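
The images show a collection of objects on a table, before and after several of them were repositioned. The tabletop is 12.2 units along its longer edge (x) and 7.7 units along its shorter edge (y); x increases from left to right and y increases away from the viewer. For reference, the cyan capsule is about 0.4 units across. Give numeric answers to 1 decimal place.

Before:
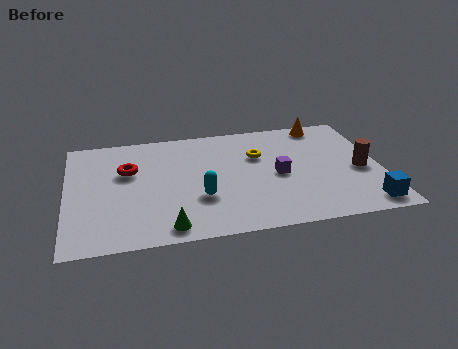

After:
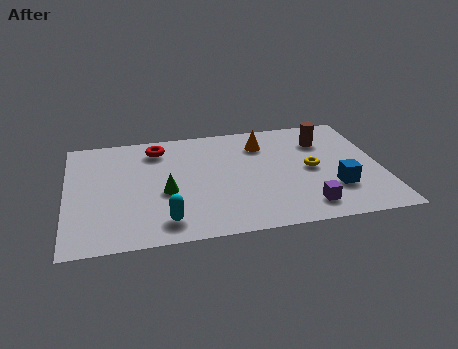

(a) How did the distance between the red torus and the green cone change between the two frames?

-1.1

Before: roughly 4.2 units apart; after: 3.1. That's 1.1 units closer together.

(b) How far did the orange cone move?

2.7

The orange cone moved from about (10.2, 6.9) to (7.7, 5.9), a distance of √(2.5² + 1.0²) ≈ 2.7.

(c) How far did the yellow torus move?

2.4

The yellow torus moved from about (7.5, 5.1) to (9.5, 3.8), a distance of √(2.0² + 1.3²) ≈ 2.4.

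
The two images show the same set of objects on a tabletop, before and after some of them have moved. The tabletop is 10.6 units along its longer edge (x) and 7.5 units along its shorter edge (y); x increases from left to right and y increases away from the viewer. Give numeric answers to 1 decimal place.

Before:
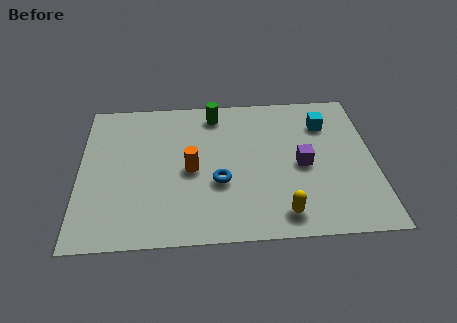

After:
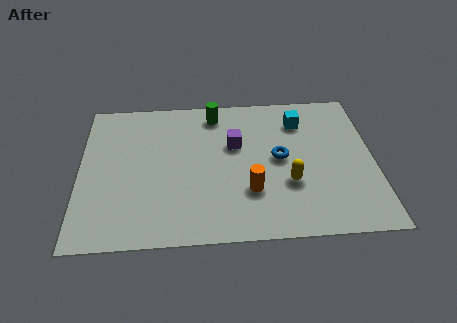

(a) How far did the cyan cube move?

0.9

From (8.9, 5.6) to (8.0, 5.8), the cyan cube covered √(0.9² + 0.2²) ≈ 0.9 units.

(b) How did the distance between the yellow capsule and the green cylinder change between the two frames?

-1.2

The distance was about 5.8 in the first image and 4.6 in the second, so they moved 1.2 units closer together.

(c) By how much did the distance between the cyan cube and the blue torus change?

-2.7

The distance was about 4.8 in the first image and 2.1 in the second, so they moved 2.7 units closer together.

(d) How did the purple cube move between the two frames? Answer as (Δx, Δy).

(-2.4, 1.2)

From the two frames, the purple cube sits at roughly (8.0, 3.5) before and (5.6, 4.7) after.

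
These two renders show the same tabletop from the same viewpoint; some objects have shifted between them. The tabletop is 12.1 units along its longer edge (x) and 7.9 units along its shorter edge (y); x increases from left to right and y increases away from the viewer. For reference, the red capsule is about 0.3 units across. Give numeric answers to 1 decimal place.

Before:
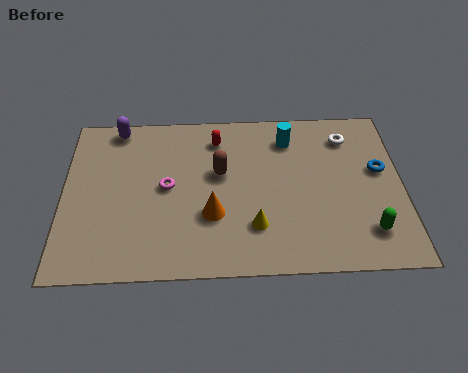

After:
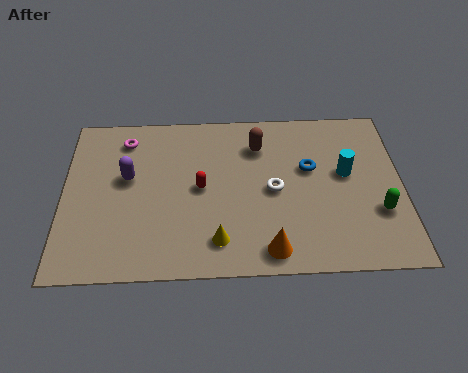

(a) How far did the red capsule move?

2.5

The red capsule was near (5.5, 6.4) before and (4.9, 4.0) after, so it travelled √(0.6² + 2.4²) ≈ 2.5 units.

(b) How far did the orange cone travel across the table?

2.6

The orange cone moved from about (5.3, 2.7) to (7.3, 1.0), a distance of √(2.0² + 1.7²) ≈ 2.6.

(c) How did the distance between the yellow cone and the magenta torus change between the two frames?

+2.3

Before: roughly 3.7 units apart; after: 6.0. That's 2.3 units further apart.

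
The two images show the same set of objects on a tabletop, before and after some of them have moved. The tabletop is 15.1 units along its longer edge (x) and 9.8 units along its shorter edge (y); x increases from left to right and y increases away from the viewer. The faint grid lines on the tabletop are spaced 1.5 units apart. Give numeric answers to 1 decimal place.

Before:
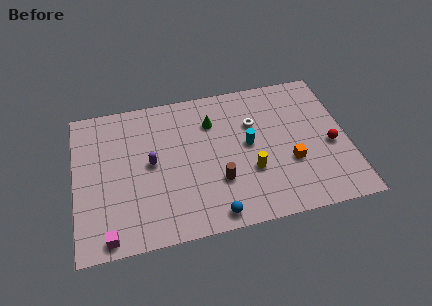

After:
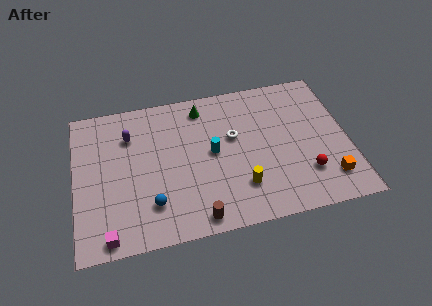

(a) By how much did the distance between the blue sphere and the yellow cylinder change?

+1.6

The distance was about 3.3 in the first image and 4.9 in the second, so they moved 1.6 units further apart.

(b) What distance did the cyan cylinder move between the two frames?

2.0

The cyan cylinder was near (9.6, 5.2) before and (7.6, 5.1) after, so it travelled √(2.0² + 0.1²) ≈ 2.0 units.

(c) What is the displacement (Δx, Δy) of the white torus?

(-1.2, -0.7)

From the two frames, the white torus sits at roughly (10.0, 6.6) before and (8.8, 5.9) after.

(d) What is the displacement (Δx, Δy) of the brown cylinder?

(-1.3, -2.1)

The brown cylinder started near (7.8, 3.1) and ended near (6.5, 1.0).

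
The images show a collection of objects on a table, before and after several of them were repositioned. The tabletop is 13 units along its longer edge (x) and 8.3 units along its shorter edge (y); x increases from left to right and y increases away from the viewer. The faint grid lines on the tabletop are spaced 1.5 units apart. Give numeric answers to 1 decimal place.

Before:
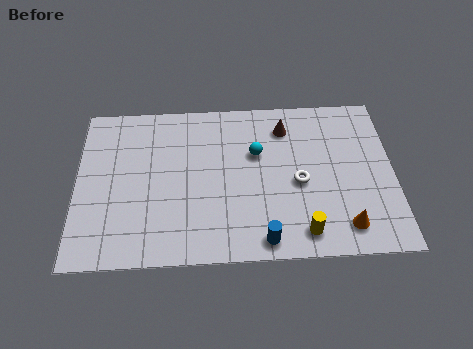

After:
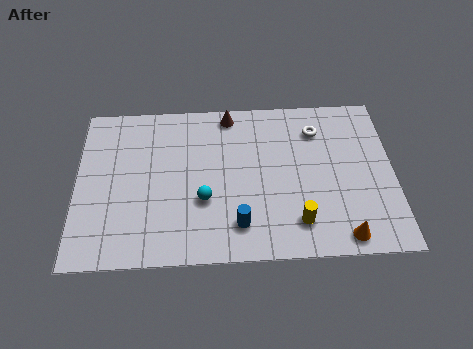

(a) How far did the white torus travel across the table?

2.8

The white torus moved from about (9.1, 3.7) to (9.9, 6.4), a distance of √(0.8² + 2.7²) ≈ 2.8.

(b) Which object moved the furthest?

the cyan sphere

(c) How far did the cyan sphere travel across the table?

3.2

From (7.4, 5.3) to (5.2, 3.0), the cyan sphere covered √(2.2² + 2.3²) ≈ 3.2 units.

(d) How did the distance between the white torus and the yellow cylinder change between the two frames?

+2.3

The distance was about 2.5 in the first image and 4.8 in the second, so they moved 2.3 units further apart.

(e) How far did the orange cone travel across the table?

0.5

The orange cone was near (10.9, 1.4) before and (10.8, 0.9) after, so it travelled √(0.1² + 0.5²) ≈ 0.5 units.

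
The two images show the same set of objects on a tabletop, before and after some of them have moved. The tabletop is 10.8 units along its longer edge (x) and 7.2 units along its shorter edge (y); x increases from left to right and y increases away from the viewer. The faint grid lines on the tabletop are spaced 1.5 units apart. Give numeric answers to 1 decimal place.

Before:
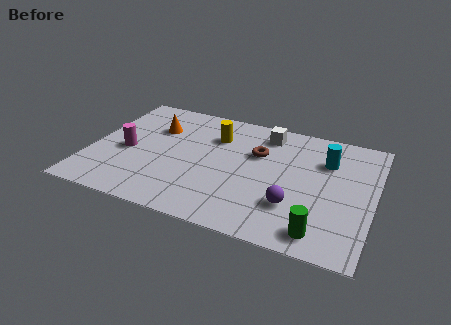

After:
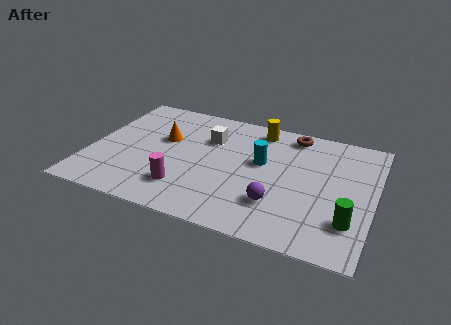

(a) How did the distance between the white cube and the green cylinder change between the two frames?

+0.8

Before: roughly 5.6 units apart; after: 6.4. That's 0.8 units further apart.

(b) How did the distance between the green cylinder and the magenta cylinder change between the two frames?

-1.7

They were about 7.9 units apart before and 6.2 after — 1.7 units closer together.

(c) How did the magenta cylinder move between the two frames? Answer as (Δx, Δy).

(2.4, -1.5)

The magenta cylinder started near (1.4, 3.2) and ended near (3.8, 1.7).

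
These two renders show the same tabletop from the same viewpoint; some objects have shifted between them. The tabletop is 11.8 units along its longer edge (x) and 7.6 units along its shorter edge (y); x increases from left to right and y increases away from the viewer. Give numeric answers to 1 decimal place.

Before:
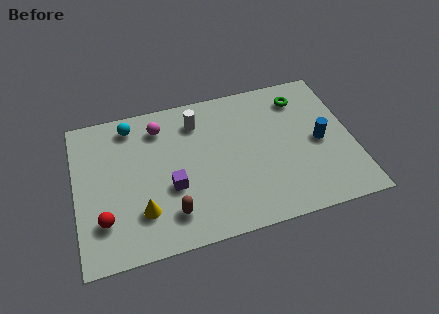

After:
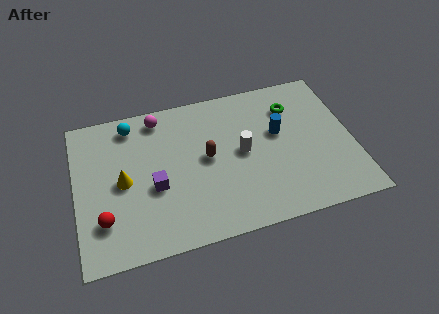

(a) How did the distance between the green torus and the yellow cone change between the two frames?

-0.5

They were about 8.2 units apart before and 7.7 after — 0.5 units closer together.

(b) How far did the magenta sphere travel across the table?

0.5

From (3.7, 6.1) to (3.7, 6.6), the magenta sphere covered √(0.0² + 0.5²) ≈ 0.5 units.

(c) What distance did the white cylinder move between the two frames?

2.8

The white cylinder moved from about (5.3, 6.0) to (7.1, 3.9), a distance of √(1.8² + 2.1²) ≈ 2.8.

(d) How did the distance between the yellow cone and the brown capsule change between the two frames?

+2.3

Before: roughly 1.3 units apart; after: 3.6. That's 2.3 units further apart.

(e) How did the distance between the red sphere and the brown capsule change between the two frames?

+2.1

Before: roughly 2.8 units apart; after: 4.9. That's 2.1 units further apart.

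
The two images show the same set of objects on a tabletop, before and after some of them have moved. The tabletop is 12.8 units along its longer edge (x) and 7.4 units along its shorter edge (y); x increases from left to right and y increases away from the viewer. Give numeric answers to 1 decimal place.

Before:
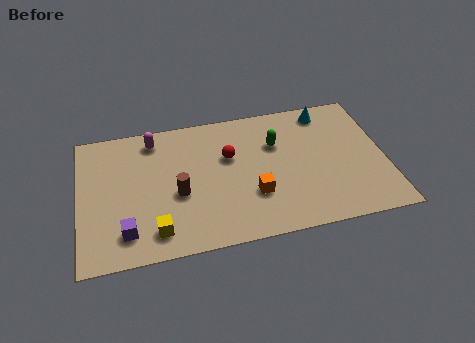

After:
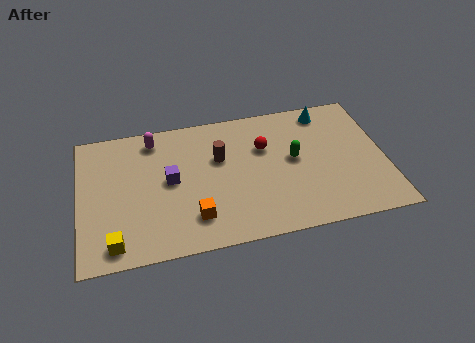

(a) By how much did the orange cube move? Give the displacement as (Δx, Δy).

(-2.5, -0.7)

From the two frames, the orange cube sits at roughly (7.2, 2.4) before and (4.7, 1.7) after.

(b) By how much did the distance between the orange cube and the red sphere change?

+2.0

Before: roughly 2.5 units apart; after: 4.5. That's 2.0 units further apart.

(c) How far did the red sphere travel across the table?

1.5

From (6.3, 4.7) to (7.8, 4.9), the red sphere covered √(1.5² + 0.2²) ≈ 1.5 units.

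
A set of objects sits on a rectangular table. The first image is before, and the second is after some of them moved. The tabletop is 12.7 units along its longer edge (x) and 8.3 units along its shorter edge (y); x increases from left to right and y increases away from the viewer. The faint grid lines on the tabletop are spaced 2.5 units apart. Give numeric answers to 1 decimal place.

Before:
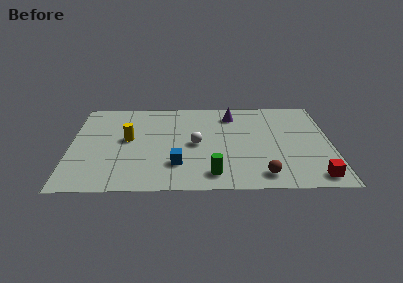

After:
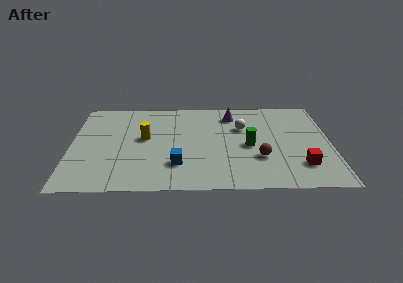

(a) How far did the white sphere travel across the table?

2.7

The white sphere was near (6.1, 4.0) before and (8.4, 5.5) after, so it travelled √(2.3² + 1.5²) ≈ 2.7 units.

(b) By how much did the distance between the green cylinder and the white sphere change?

-1.1

They were about 2.8 units apart before and 1.7 after — 1.1 units closer together.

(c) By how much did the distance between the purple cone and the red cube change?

-1.2

The distance was about 6.9 in the first image and 5.7 in the second, so they moved 1.2 units closer together.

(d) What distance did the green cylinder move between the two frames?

3.1

The green cylinder was near (6.9, 1.3) before and (8.7, 3.8) after, so it travelled √(1.8² + 2.5²) ≈ 3.1 units.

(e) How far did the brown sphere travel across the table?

1.5

The brown sphere moved from about (9.3, 1.2) to (9.2, 2.7), a distance of √(0.1² + 1.5²) ≈ 1.5.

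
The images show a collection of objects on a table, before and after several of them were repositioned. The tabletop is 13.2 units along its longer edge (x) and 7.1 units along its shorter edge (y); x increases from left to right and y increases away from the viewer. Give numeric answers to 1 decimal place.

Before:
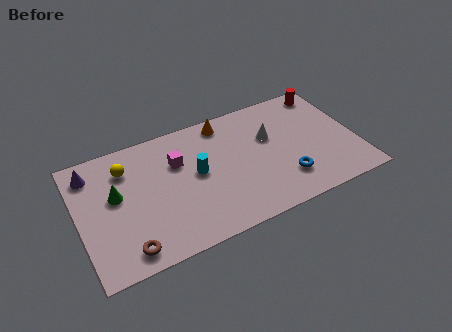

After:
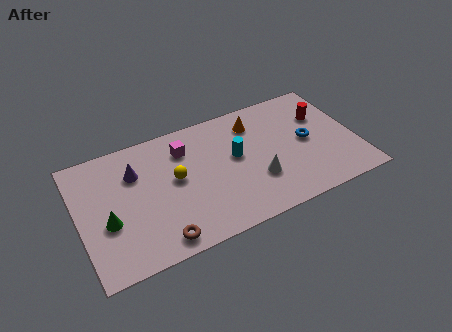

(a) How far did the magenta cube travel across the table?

0.7

From (4.8, 4.8) to (5.2, 5.4), the magenta cube covered √(0.4² + 0.6²) ≈ 0.7 units.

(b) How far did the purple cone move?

2.2

The purple cone moved from about (0.8, 5.8) to (2.8, 5.0), a distance of √(2.0² + 0.8²) ≈ 2.2.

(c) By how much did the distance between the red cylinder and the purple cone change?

-2.4

They were about 11.4 units apart before and 9.0 after — 2.4 units closer together.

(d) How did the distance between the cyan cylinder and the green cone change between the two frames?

+2.5

They were about 3.8 units apart before and 6.3 after — 2.5 units further apart.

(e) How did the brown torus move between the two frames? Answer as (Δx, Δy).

(1.5, -0.1)

The brown torus was at about (2.0, 1.0) and moved to about (3.5, 0.9).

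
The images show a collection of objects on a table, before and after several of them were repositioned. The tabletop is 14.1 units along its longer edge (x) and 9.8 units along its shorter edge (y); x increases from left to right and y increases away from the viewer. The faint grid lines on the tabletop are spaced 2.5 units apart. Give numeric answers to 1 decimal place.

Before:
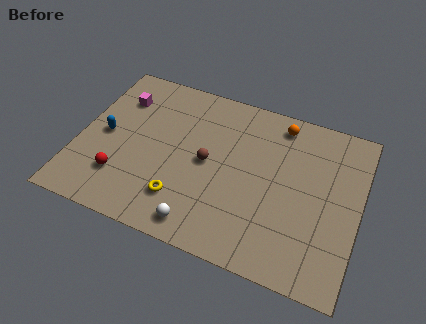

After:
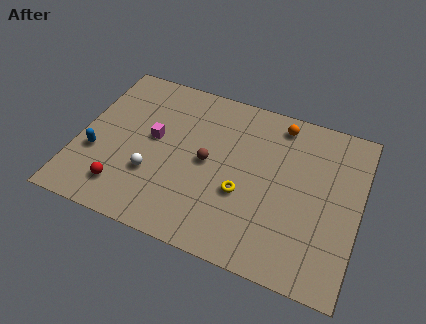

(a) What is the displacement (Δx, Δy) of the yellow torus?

(2.9, 1.4)

From the two frames, the yellow torus sits at roughly (5.5, 2.3) before and (8.4, 3.7) after.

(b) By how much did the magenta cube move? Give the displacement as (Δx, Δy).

(2.0, -1.9)

The magenta cube was at about (1.7, 7.3) and moved to about (3.7, 5.4).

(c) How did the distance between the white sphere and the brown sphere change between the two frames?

-0.6

Before: roughly 3.7 units apart; after: 3.1. That's 0.6 units closer together.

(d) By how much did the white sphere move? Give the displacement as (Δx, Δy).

(-2.7, 2.0)

The white sphere was at about (6.6, 1.2) and moved to about (3.9, 3.2).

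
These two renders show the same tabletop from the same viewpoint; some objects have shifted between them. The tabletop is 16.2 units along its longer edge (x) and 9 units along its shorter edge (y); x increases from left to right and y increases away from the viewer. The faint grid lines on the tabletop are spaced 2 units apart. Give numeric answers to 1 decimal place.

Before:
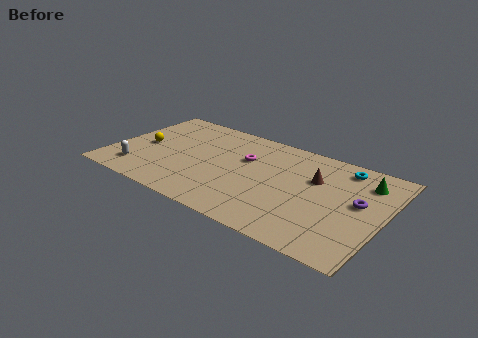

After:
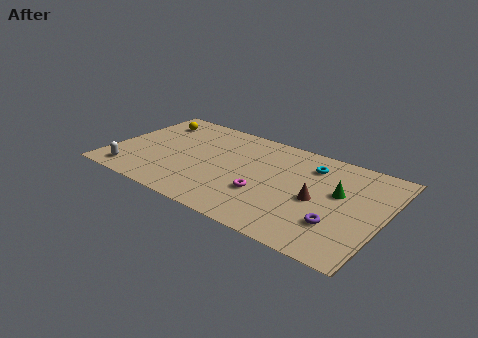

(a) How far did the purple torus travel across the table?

2.6

From (14.7, 5.0) to (13.8, 2.6), the purple torus covered √(0.9² + 2.4²) ≈ 2.6 units.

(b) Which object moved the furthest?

the magenta torus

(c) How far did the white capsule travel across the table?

0.6

From (1.9, 1.8) to (1.6, 1.3), the white capsule covered √(0.3² + 0.5²) ≈ 0.6 units.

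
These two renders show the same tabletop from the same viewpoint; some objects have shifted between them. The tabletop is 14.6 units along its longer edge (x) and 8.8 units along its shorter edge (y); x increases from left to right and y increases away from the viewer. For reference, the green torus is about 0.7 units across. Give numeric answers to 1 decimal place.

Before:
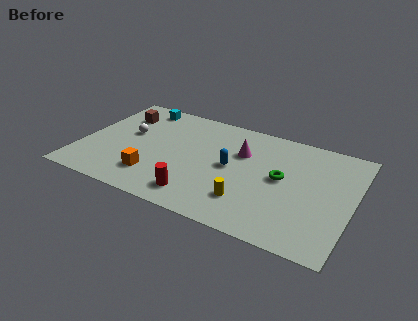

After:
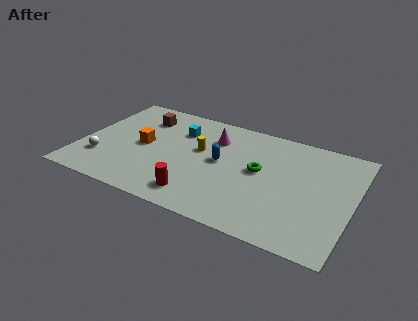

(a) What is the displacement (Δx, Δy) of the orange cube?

(-0.9, 2.3)

The orange cube was at about (4.2, 2.1) and moved to about (3.3, 4.4).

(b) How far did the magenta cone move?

1.7

From (8.5, 5.9) to (6.9, 6.5), the magenta cone covered √(1.6² + 0.6²) ≈ 1.7 units.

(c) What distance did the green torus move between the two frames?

1.2

The green torus moved from about (10.8, 4.7) to (9.6, 4.8), a distance of √(1.2² + 0.1²) ≈ 1.2.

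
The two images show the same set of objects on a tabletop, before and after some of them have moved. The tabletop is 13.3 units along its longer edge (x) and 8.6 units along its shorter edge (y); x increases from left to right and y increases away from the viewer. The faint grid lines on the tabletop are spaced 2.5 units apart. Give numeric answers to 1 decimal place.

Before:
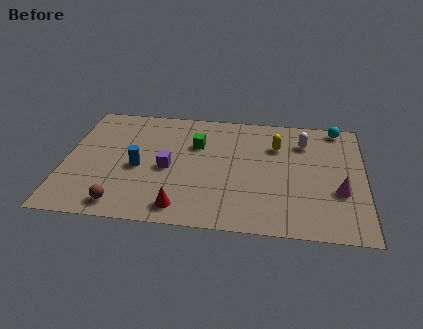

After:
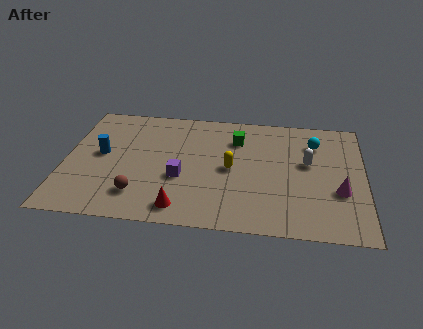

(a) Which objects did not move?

the red cone and the magenta cone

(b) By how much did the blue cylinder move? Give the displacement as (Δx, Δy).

(-1.7, 0.8)

The blue cylinder was at about (3.3, 3.8) and moved to about (1.6, 4.6).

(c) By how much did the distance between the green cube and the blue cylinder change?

+3.1

Before: roughly 3.2 units apart; after: 6.3. That's 3.1 units further apart.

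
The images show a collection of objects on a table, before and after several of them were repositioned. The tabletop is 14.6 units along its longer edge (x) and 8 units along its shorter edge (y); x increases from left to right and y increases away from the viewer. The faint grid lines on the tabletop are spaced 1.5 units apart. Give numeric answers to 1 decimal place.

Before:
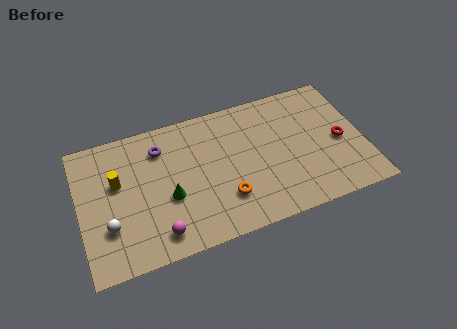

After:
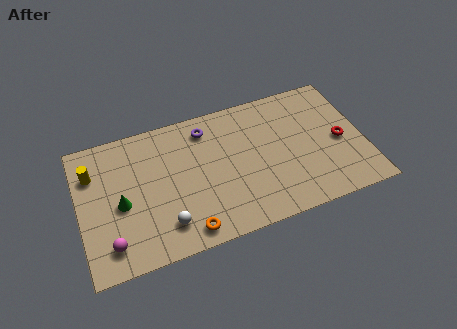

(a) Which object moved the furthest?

the white sphere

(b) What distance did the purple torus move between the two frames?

2.4

The purple torus moved from about (4.3, 6.2) to (6.7, 6.6), a distance of √(2.4² + 0.4²) ≈ 2.4.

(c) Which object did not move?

the red torus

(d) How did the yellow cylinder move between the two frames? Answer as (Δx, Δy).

(-1.2, 0.9)

The yellow cylinder started near (2.0, 4.9) and ended near (0.8, 5.8).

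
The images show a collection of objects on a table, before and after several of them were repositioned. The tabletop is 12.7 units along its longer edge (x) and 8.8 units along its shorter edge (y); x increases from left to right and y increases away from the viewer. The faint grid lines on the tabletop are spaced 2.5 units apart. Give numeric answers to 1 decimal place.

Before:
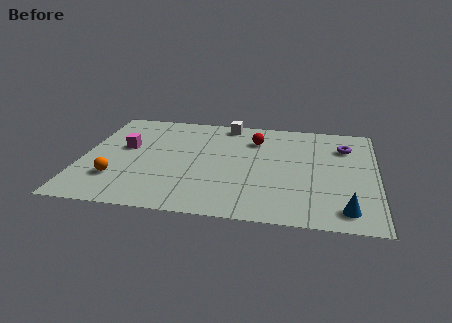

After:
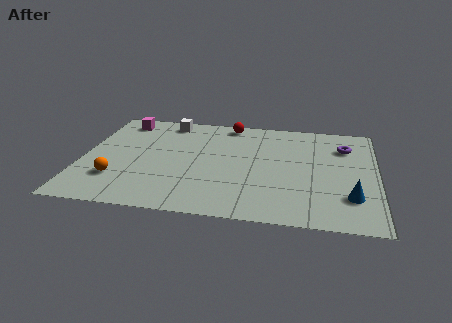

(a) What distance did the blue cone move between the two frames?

1.0

From (11.4, 1.3) to (11.6, 2.3), the blue cone covered √(0.2² + 1.0²) ≈ 1.0 units.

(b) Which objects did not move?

the orange sphere and the purple torus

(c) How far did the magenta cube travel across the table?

2.4

The magenta cube moved from about (1.8, 5.1) to (1.5, 7.5), a distance of √(0.3² + 2.4²) ≈ 2.4.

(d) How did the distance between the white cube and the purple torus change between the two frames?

+2.5

They were about 5.4 units apart before and 7.9 after — 2.5 units further apart.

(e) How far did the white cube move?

2.6

From (6.1, 7.9) to (3.5, 7.7), the white cube covered √(2.6² + 0.2²) ≈ 2.6 units.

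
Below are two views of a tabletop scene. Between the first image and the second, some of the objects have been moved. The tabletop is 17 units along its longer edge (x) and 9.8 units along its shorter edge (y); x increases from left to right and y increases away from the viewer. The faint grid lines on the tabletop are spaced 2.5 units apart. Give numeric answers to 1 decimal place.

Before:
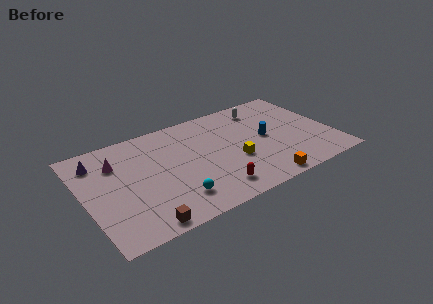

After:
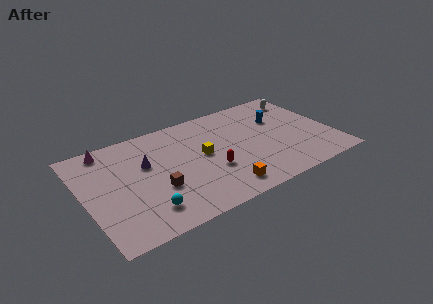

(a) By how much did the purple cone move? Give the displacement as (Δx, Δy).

(3.1, -1.7)

The purple cone was at about (1.2, 7.8) and moved to about (4.3, 6.1).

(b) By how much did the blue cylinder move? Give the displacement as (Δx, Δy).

(1.2, 1.5)

The blue cylinder was at about (12.5, 5.0) and moved to about (13.7, 6.5).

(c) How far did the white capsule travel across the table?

2.8

From (12.8, 8.1) to (15.6, 8.0), the white capsule covered √(2.8² + 0.1²) ≈ 2.8 units.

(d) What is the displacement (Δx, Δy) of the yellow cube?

(-2.0, 1.5)

From the two frames, the yellow cube sits at roughly (10.1, 3.7) before and (8.1, 5.2) after.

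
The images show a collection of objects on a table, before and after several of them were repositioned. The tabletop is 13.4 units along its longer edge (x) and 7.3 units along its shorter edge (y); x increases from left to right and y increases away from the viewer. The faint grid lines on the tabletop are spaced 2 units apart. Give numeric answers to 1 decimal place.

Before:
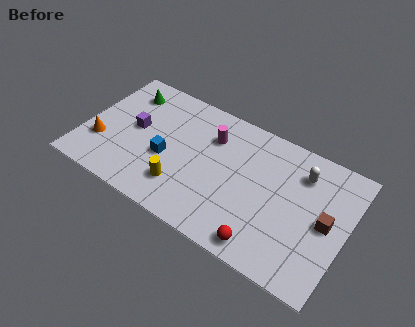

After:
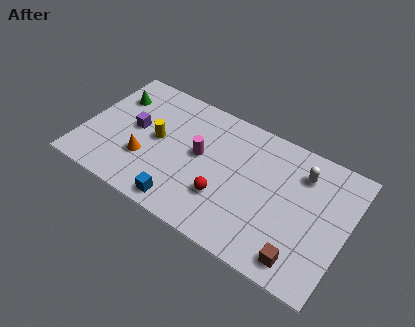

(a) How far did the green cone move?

0.7

The green cone was near (1.7, 5.8) before and (1.2, 5.3) after, so it travelled √(0.5² + 0.5²) ≈ 0.7 units.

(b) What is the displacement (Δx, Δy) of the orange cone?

(2.3, 0.1)

From the two frames, the orange cone sits at roughly (1.0, 2.3) before and (3.3, 2.4) after.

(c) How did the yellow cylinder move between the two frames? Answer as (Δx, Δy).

(-1.6, 2.0)

The yellow cylinder started near (5.3, 1.8) and ended near (3.7, 3.8).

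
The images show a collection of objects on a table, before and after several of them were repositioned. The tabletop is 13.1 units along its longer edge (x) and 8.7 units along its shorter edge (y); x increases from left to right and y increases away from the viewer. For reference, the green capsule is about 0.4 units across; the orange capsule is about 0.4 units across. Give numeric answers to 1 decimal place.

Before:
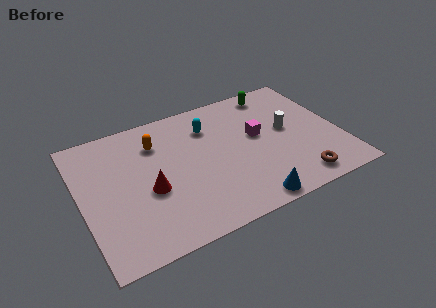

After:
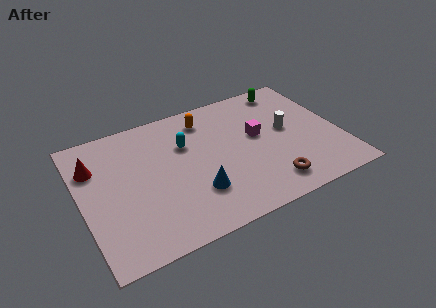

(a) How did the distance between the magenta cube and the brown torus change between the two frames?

-0.6

They were about 4.0 units apart before and 3.4 after — 0.6 units closer together.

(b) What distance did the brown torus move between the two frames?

1.4

The brown torus was near (10.5, 1.2) before and (9.1, 1.5) after, so it travelled √(1.4² + 0.3²) ≈ 1.4 units.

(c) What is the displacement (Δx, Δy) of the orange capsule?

(2.6, 0.6)

From the two frames, the orange capsule sits at roughly (4.0, 6.5) before and (6.6, 7.1) after.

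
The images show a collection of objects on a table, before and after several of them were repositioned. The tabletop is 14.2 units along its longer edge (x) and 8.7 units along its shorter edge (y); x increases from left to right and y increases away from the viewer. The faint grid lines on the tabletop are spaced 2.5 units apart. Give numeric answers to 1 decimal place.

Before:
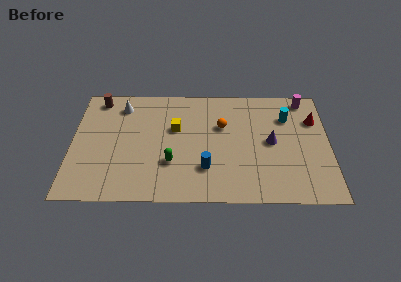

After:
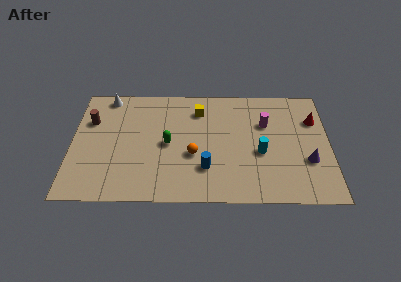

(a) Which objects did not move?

the blue cylinder and the red cone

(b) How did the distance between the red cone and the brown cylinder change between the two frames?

+0.3

Before: roughly 12.1 units apart; after: 12.4. That's 0.3 units further apart.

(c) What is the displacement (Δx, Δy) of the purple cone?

(2.0, -1.4)

From the two frames, the purple cone sits at roughly (11.0, 4.4) before and (13.0, 3.0) after.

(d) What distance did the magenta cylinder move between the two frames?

2.9

The magenta cylinder was near (12.9, 7.7) before and (10.7, 5.8) after, so it travelled √(2.2² + 1.9²) ≈ 2.9 units.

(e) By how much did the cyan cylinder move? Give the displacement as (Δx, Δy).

(-1.5, -2.7)

The cyan cylinder started near (11.9, 6.3) and ended near (10.4, 3.6).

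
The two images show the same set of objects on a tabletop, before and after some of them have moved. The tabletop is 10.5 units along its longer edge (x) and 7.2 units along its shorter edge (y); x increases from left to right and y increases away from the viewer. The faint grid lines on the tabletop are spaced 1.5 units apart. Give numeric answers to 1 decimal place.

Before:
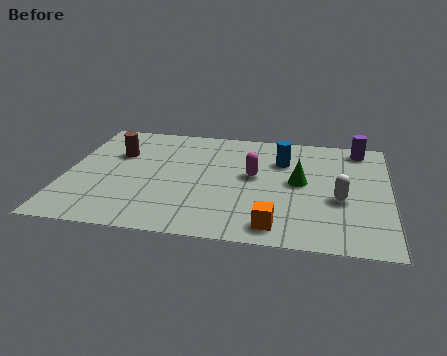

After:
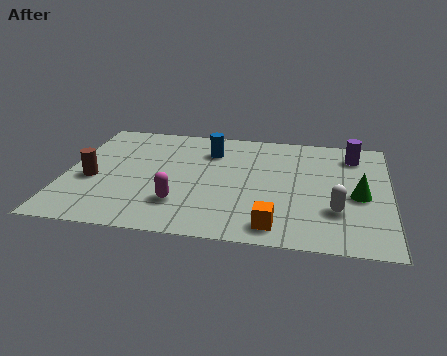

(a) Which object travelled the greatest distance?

the magenta capsule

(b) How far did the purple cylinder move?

0.5

The purple cylinder moved from about (9.5, 6.3) to (9.3, 5.8), a distance of √(0.2² + 0.5²) ≈ 0.5.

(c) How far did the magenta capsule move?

3.1

From (6.1, 4.0) to (3.8, 1.9), the magenta capsule covered √(2.3² + 2.1²) ≈ 3.1 units.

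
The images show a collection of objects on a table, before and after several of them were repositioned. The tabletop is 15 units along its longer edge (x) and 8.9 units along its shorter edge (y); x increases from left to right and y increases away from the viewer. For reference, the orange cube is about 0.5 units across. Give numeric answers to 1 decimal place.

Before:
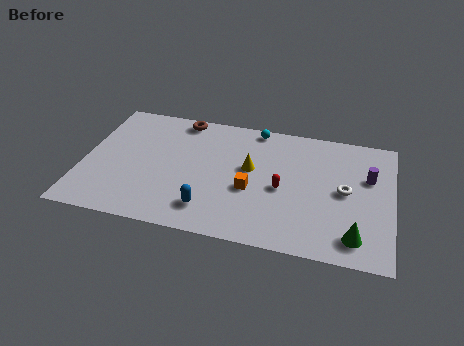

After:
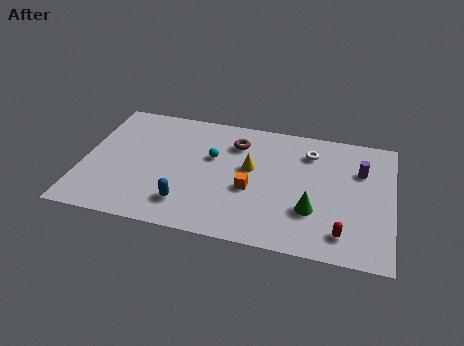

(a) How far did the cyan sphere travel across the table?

3.3

The cyan sphere moved from about (8.2, 8.1) to (6.2, 5.5), a distance of √(2.0² + 2.6²) ≈ 3.3.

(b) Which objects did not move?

the orange cube and the yellow cone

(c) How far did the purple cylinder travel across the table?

0.6

The purple cylinder was near (13.8, 5.7) before and (13.4, 6.1) after, so it travelled √(0.4² + 0.4²) ≈ 0.6 units.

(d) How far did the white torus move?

3.0

The white torus was near (12.7, 4.5) before and (10.9, 6.9) after, so it travelled √(1.8² + 2.4²) ≈ 3.0 units.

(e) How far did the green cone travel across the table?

2.5

The green cone was near (13.3, 1.5) before and (11.2, 2.8) after, so it travelled √(2.1² + 1.3²) ≈ 2.5 units.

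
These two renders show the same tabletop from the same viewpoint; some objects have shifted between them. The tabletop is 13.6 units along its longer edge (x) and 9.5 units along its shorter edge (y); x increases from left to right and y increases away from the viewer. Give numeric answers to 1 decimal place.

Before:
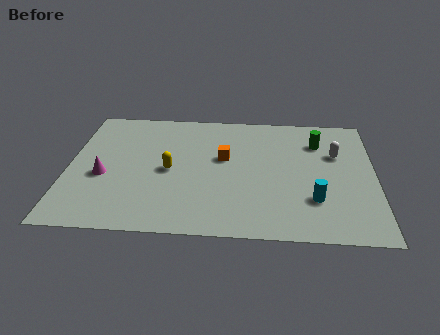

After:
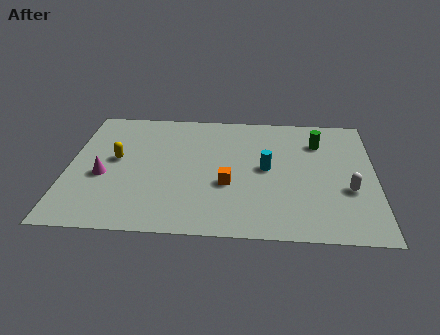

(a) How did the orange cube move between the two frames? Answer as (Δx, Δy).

(0.2, -2.0)

From the two frames, the orange cube sits at roughly (6.9, 5.6) before and (7.1, 3.6) after.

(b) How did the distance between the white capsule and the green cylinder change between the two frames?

+2.6

They were about 1.2 units apart before and 3.8 after — 2.6 units further apart.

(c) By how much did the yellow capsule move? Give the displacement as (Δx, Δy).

(-2.4, 0.7)

The yellow capsule started near (4.5, 4.5) and ended near (2.1, 5.2).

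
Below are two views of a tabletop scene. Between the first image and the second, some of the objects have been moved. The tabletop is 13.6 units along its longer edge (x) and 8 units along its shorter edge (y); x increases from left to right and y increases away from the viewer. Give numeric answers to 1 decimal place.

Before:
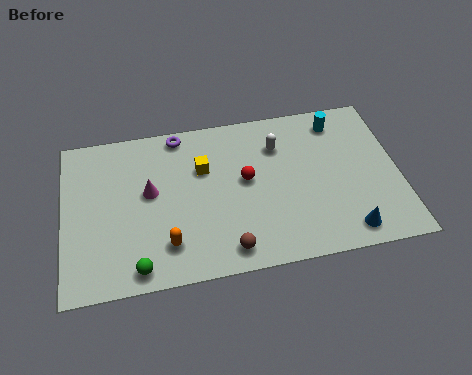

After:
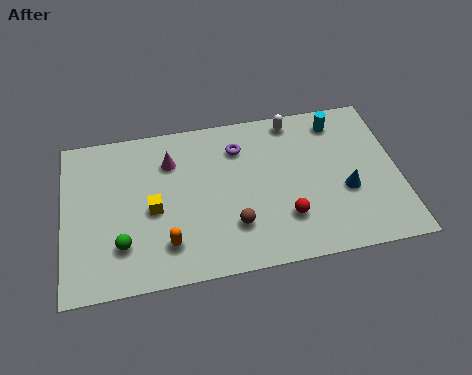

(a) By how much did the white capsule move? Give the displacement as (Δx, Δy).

(0.7, 1.2)

From the two frames, the white capsule sits at roughly (8.8, 5.9) before and (9.5, 7.1) after.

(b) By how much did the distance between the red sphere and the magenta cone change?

+1.9

Before: roughly 3.9 units apart; after: 5.8. That's 1.9 units further apart.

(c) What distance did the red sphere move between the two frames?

2.7

The red sphere moved from about (7.4, 4.4) to (8.9, 2.2), a distance of √(1.5² + 2.2²) ≈ 2.7.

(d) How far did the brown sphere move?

1.1

From (6.5, 1.1) to (6.8, 2.2), the brown sphere covered √(0.3² + 1.1²) ≈ 1.1 units.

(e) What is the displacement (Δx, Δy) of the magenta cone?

(0.9, 1.4)

The magenta cone started near (3.5, 4.5) and ended near (4.4, 5.9).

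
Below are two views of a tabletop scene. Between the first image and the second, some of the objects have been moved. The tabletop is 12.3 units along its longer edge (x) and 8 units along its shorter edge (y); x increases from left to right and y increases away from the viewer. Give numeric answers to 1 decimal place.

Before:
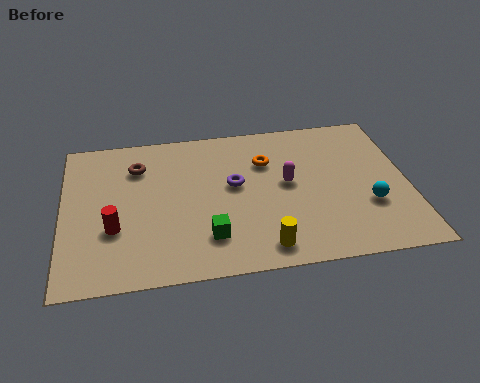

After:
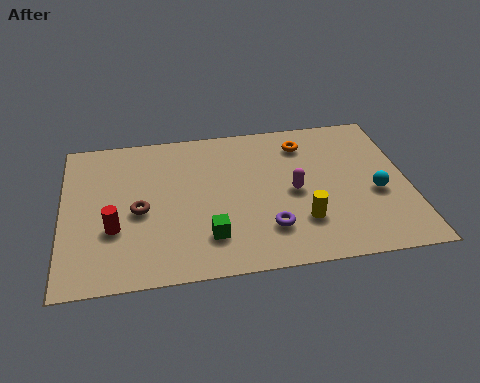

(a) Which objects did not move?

the red cylinder and the green cube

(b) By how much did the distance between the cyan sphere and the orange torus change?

-0.6

The distance was about 4.5 in the first image and 3.9 in the second, so they moved 0.6 units closer together.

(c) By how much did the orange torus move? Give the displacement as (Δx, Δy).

(1.4, 0.8)

From the two frames, the orange torus sits at roughly (7.3, 5.6) before and (8.7, 6.4) after.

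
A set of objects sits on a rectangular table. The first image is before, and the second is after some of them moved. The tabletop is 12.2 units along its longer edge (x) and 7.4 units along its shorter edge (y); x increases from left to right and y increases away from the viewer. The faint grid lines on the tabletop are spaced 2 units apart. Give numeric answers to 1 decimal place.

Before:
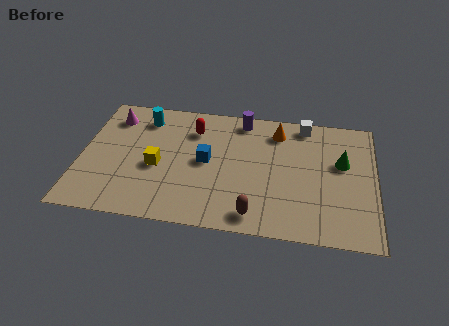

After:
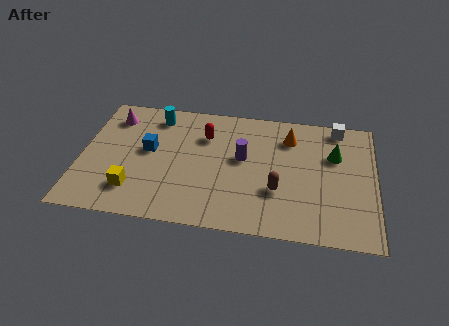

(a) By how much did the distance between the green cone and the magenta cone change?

-0.3

Before: roughly 9.7 units apart; after: 9.4. That's 0.3 units closer together.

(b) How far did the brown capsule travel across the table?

1.7

The brown capsule was near (7.3, 1.0) before and (8.2, 2.5) after, so it travelled √(0.9² + 1.5²) ≈ 1.7 units.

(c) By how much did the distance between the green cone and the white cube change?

-0.9

Before: roughly 2.6 units apart; after: 1.7. That's 0.9 units closer together.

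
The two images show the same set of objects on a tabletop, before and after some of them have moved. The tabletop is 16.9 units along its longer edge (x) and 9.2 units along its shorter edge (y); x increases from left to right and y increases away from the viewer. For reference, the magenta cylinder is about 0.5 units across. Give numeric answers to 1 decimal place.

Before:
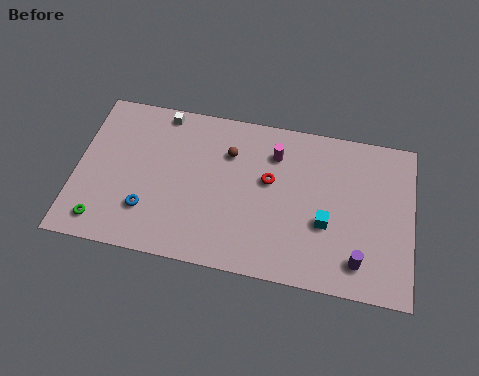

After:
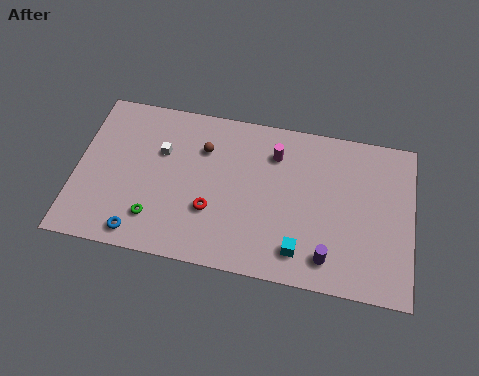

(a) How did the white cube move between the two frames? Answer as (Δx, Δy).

(0.1, -2.3)

The white cube started near (4.1, 8.3) and ended near (4.2, 6.0).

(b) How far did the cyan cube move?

2.2

From (12.6, 3.5) to (11.4, 1.7), the cyan cube covered √(1.2² + 1.8²) ≈ 2.2 units.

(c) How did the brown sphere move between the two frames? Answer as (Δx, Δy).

(-1.3, 0.0)

From the two frames, the brown sphere sits at roughly (7.6, 6.6) before and (6.3, 6.6) after.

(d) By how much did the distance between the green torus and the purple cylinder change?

-4.1

The distance was about 12.8 in the first image and 8.7 in the second, so they moved 4.1 units closer together.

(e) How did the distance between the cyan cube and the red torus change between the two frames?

+1.2

They were about 3.5 units apart before and 4.7 after — 1.2 units further apart.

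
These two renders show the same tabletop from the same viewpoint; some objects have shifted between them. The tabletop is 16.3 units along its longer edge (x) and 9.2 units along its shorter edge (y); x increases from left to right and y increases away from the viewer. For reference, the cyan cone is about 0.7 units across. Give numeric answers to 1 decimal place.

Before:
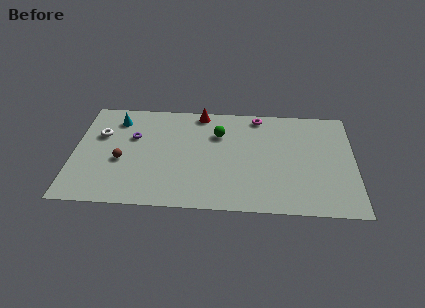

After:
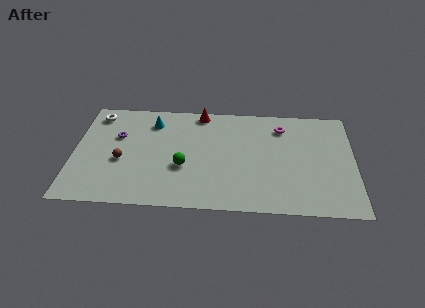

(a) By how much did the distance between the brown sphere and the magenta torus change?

+0.9

They were about 9.0 units apart before and 9.9 after — 0.9 units further apart.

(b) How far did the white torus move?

1.8

From (1.5, 6.0) to (1.2, 7.8), the white torus covered √(0.3² + 1.8²) ≈ 1.8 units.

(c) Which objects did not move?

the brown sphere and the red cone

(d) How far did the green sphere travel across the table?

3.6

The green sphere was near (8.4, 6.5) before and (6.4, 3.5) after, so it travelled √(2.0² + 3.0²) ≈ 3.6 units.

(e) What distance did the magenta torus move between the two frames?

1.7

The magenta torus was near (10.7, 8.2) before and (12.1, 7.3) after, so it travelled √(1.4² + 0.9²) ≈ 1.7 units.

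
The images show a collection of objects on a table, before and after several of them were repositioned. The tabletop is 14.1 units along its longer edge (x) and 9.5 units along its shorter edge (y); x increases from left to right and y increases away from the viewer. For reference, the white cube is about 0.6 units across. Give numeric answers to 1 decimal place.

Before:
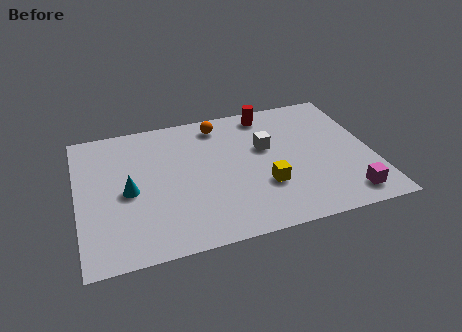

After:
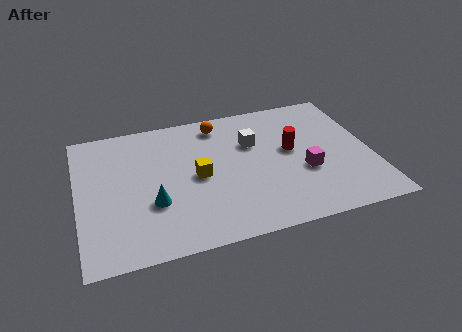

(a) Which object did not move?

the orange sphere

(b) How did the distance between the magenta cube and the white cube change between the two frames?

-2.1

They were about 5.6 units apart before and 3.5 after — 2.1 units closer together.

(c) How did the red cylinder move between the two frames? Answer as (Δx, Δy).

(0.9, -3.0)

From the two frames, the red cylinder sits at roughly (9.4, 8.3) before and (10.3, 5.3) after.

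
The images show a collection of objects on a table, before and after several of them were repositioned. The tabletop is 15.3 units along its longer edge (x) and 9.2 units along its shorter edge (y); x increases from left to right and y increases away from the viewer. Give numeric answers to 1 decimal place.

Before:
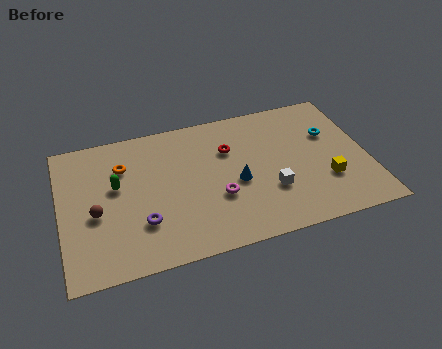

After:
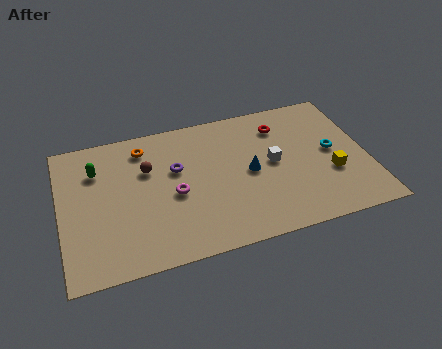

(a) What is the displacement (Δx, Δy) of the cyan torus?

(0.0, -1.2)

From the two frames, the cyan torus sits at roughly (13.6, 6.0) before and (13.6, 4.8) after.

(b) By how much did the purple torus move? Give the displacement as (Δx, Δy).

(1.9, 3.0)

From the two frames, the purple torus sits at roughly (3.9, 2.7) before and (5.8, 5.7) after.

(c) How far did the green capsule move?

1.6

The green capsule moved from about (2.8, 5.4) to (1.9, 6.7), a distance of √(0.9² + 1.3²) ≈ 1.6.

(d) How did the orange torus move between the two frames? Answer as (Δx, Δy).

(1.1, 1.0)

From the two frames, the orange torus sits at roughly (3.2, 6.6) before and (4.3, 7.6) after.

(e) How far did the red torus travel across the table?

2.8

From (8.5, 6.3) to (11.2, 7.2), the red torus covered √(2.7² + 0.9²) ≈ 2.8 units.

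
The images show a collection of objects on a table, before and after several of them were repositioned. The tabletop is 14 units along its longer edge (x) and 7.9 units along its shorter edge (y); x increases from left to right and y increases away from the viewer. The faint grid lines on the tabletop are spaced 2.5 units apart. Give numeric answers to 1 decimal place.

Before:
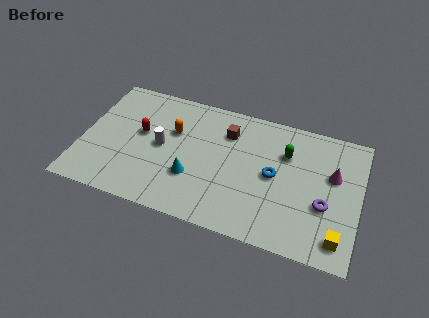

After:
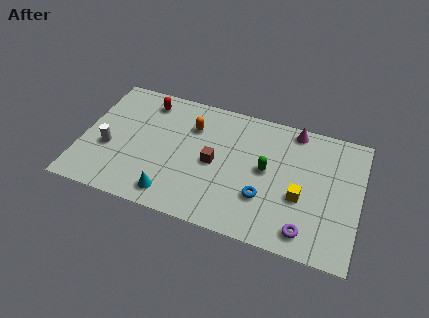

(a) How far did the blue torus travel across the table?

1.6

The blue torus moved from about (9.7, 4.0) to (9.3, 2.5), a distance of √(0.4² + 1.5²) ≈ 1.6.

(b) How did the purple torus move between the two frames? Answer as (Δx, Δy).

(-0.8, -1.8)

From the two frames, the purple torus sits at roughly (12.3, 3.0) before and (11.5, 1.2) after.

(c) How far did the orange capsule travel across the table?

1.1

The orange capsule moved from about (4.5, 5.1) to (5.4, 5.7), a distance of √(0.9² + 0.6²) ≈ 1.1.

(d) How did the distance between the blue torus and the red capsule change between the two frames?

+0.7

They were about 6.8 units apart before and 7.5 after — 0.7 units further apart.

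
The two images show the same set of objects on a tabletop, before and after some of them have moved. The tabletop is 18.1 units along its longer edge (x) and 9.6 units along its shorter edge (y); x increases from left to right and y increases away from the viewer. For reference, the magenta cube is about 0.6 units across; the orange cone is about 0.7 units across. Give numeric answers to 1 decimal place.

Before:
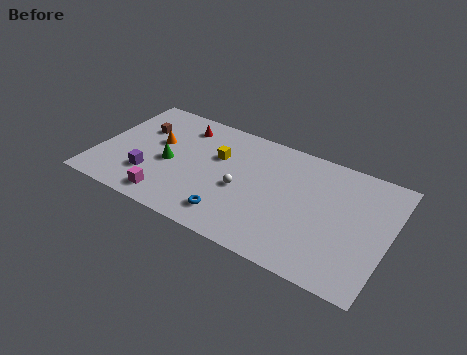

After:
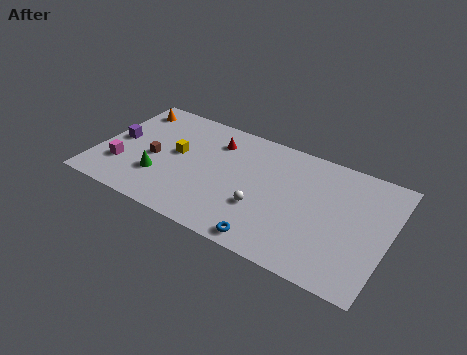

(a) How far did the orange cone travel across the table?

3.2

The orange cone moved from about (3.5, 5.7) to (1.3, 8.0), a distance of √(2.2² + 2.3²) ≈ 3.2.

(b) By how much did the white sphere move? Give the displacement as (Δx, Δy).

(1.4, -0.9)

The white sphere started near (9.1, 4.2) and ended near (10.5, 3.3).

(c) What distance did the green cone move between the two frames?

1.5

The green cone was near (4.5, 4.3) before and (4.1, 2.9) after, so it travelled √(0.4² + 1.4²) ≈ 1.5 units.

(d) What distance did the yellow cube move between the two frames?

2.7

The yellow cube moved from about (7.3, 6.2) to (4.8, 5.3), a distance of √(2.5² + 0.9²) ≈ 2.7.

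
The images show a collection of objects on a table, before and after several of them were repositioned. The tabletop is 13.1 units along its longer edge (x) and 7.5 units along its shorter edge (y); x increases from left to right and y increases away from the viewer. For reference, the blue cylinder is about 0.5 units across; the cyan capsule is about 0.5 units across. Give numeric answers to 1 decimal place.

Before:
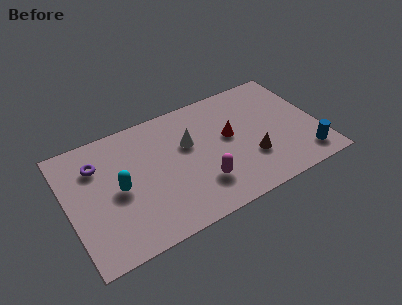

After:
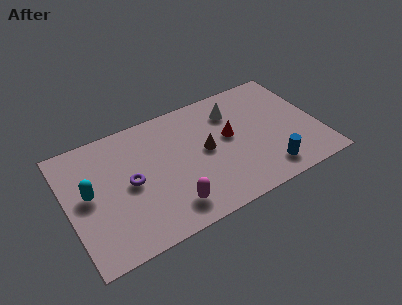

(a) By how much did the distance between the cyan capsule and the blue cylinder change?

-0.4

The distance was about 9.8 in the first image and 9.4 in the second, so they moved 0.4 units closer together.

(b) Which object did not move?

the red cone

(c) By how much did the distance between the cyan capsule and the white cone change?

+4.0

The distance was about 4.0 in the first image and 8.0 in the second, so they moved 4.0 units further apart.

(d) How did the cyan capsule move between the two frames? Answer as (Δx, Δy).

(-1.5, 0.4)

From the two frames, the cyan capsule sits at roughly (2.6, 3.6) before and (1.1, 4.0) after.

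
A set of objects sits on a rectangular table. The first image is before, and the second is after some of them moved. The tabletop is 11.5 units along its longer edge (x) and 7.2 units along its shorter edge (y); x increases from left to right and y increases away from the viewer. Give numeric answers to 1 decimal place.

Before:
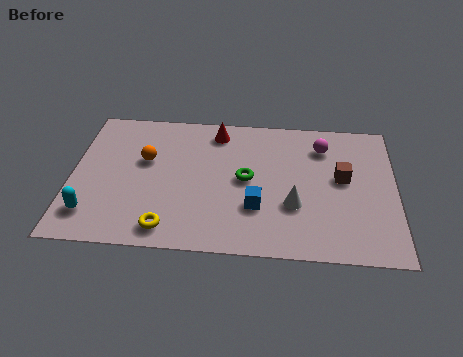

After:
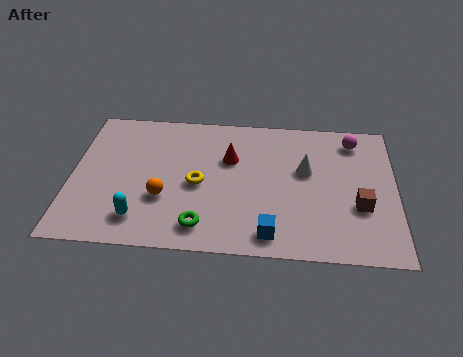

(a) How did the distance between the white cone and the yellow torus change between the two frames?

-0.7

Before: roughly 4.6 units apart; after: 3.9. That's 0.7 units closer together.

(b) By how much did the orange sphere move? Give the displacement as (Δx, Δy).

(0.7, -1.9)

The orange sphere was at about (2.6, 4.4) and moved to about (3.3, 2.5).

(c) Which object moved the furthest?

the green torus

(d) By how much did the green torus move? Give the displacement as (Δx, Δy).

(-1.5, -2.5)

From the two frames, the green torus sits at roughly (6.2, 3.7) before and (4.7, 1.2) after.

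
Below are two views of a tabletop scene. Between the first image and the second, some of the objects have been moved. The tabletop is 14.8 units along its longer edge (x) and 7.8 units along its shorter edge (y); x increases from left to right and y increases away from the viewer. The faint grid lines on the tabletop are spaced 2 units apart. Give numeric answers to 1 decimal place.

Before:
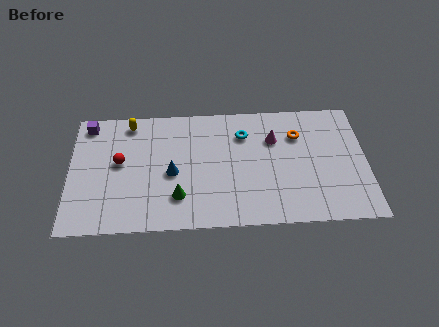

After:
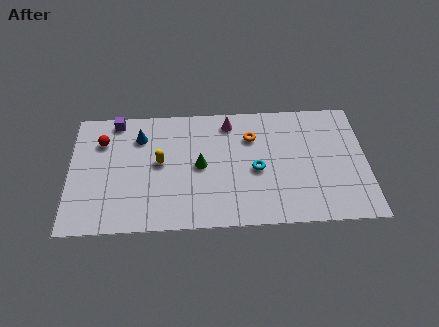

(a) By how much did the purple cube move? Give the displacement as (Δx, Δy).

(1.4, 0.2)

The purple cube was at about (0.9, 6.8) and moved to about (2.3, 7.0).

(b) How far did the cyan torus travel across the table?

2.4

The cyan torus moved from about (8.7, 5.8) to (9.3, 3.5), a distance of √(0.6² + 2.3²) ≈ 2.4.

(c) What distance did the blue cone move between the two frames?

2.9

The blue cone was near (5.1, 3.5) before and (3.5, 5.9) after, so it travelled √(1.6² + 2.4²) ≈ 2.9 units.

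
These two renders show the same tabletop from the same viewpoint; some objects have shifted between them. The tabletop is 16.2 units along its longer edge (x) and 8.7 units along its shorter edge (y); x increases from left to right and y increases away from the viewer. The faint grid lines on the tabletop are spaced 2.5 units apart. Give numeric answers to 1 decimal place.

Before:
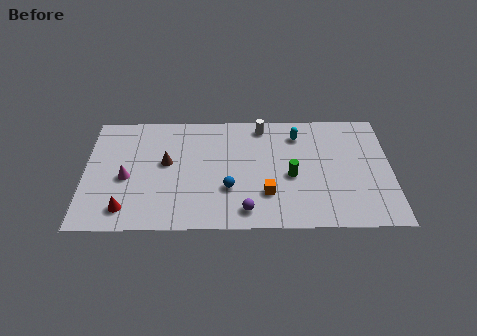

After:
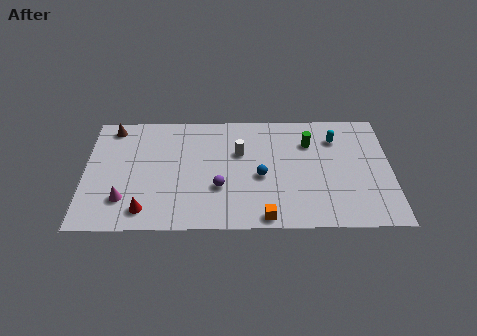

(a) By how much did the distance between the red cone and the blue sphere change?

+1.0

They were about 5.6 units apart before and 6.6 after — 1.0 units further apart.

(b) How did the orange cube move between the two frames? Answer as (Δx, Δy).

(-0.1, -1.7)

From the two frames, the orange cube sits at roughly (9.6, 2.5) before and (9.5, 0.8) after.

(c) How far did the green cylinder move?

2.7

The green cylinder was near (10.9, 3.8) before and (11.9, 6.3) after, so it travelled √(1.0² + 2.5²) ≈ 2.7 units.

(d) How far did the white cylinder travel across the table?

2.3

The white cylinder moved from about (9.4, 7.6) to (8.2, 5.6), a distance of √(1.2² + 2.0²) ≈ 2.3.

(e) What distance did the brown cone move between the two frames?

4.0

The brown cone was near (4.3, 4.9) before and (1.4, 7.6) after, so it travelled √(2.9² + 2.7²) ≈ 4.0 units.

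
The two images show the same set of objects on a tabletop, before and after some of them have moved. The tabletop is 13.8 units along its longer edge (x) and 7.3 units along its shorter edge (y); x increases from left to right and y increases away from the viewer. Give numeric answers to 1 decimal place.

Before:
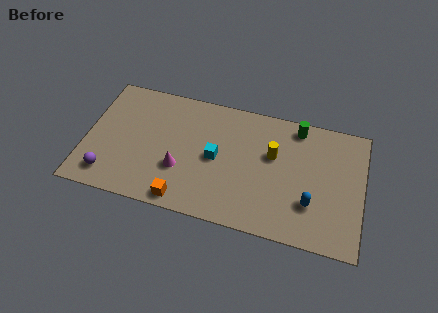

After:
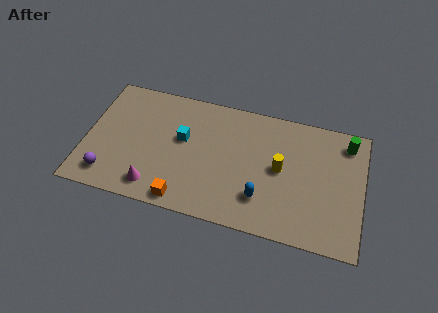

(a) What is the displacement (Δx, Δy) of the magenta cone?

(-1.2, -1.3)

The magenta cone started near (4.8, 2.5) and ended near (3.6, 1.2).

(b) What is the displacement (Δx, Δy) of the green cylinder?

(2.5, -0.3)

The green cylinder started near (10.4, 6.4) and ended near (12.9, 6.1).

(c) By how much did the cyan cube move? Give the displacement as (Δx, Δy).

(-1.7, 0.7)

The cyan cube was at about (6.5, 3.6) and moved to about (4.8, 4.3).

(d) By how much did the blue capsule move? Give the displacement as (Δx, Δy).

(-2.4, -0.3)

From the two frames, the blue capsule sits at roughly (11.3, 2.2) before and (8.9, 1.9) after.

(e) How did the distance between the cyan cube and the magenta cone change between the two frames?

+1.3

The distance was about 2.0 in the first image and 3.3 in the second, so they moved 1.3 units further apart.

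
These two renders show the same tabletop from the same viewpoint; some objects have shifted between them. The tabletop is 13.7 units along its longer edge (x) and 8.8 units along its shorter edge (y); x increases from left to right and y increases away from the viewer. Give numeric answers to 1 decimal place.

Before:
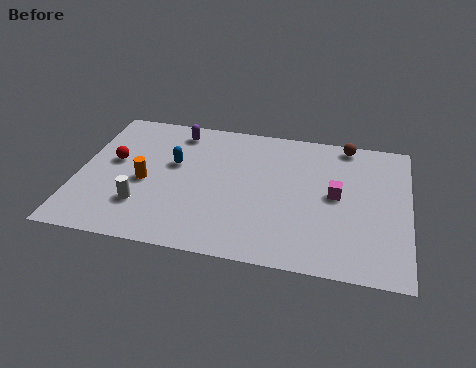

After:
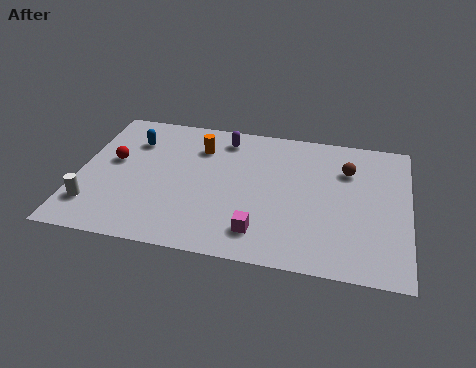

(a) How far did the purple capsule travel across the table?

2.0

The purple capsule was near (3.9, 7.5) before and (5.9, 7.4) after, so it travelled √(2.0² + 0.1²) ≈ 2.0 units.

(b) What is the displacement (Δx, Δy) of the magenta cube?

(-3.0, -2.9)

The magenta cube was at about (10.7, 4.6) and moved to about (7.7, 1.7).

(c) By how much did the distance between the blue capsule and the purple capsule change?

+1.7

They were about 2.2 units apart before and 3.9 after — 1.7 units further apart.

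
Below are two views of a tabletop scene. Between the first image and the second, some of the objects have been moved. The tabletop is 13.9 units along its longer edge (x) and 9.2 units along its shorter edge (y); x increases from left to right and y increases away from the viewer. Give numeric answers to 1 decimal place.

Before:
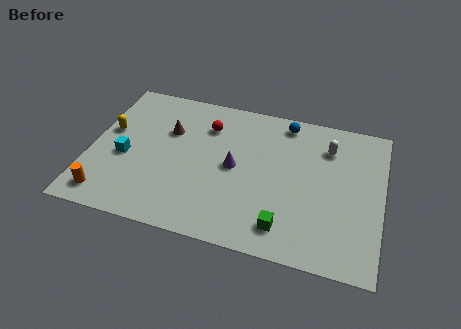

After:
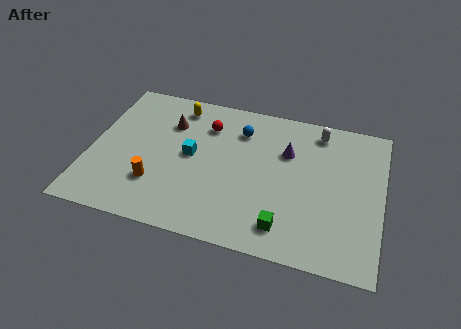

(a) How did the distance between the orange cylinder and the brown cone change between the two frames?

-1.4

They were about 5.4 units apart before and 4.0 after — 1.4 units closer together.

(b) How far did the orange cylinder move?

2.6

From (1.1, 1.3) to (3.3, 2.6), the orange cylinder covered √(2.2² + 1.3²) ≈ 2.6 units.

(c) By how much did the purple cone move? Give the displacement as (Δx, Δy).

(2.4, 1.6)

From the two frames, the purple cone sits at roughly (6.9, 4.6) before and (9.3, 6.2) after.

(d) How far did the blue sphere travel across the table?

2.4

From (9.1, 8.1) to (7.0, 7.0), the blue sphere covered √(2.1² + 1.1²) ≈ 2.4 units.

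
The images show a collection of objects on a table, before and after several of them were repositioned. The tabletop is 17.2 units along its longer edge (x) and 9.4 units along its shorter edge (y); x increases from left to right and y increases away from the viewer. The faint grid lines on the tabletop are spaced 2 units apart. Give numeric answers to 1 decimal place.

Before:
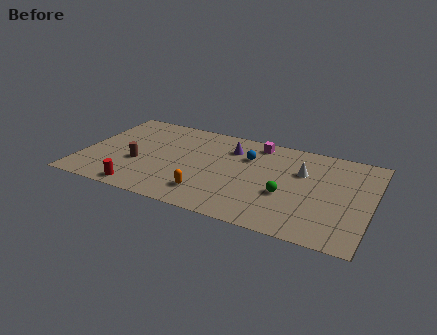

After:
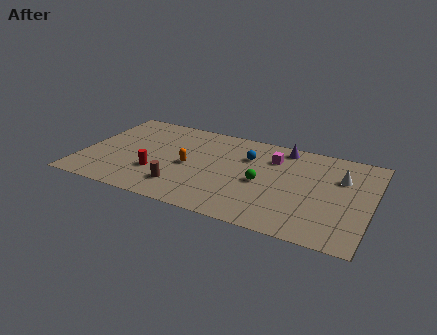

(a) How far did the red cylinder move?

2.1

From (3.9, 1.0) to (4.6, 3.0), the red cylinder covered √(0.7² + 2.0²) ≈ 2.1 units.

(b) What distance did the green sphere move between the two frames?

1.7

The green sphere moved from about (12.3, 3.6) to (10.8, 4.3), a distance of √(1.5² + 0.7²) ≈ 1.7.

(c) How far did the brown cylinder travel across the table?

3.2

The brown cylinder moved from about (3.4, 3.6) to (6.2, 2.1), a distance of √(2.8² + 1.5²) ≈ 3.2.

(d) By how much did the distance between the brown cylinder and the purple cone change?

+2.0

The distance was about 6.3 in the first image and 8.3 in the second, so they moved 2.0 units further apart.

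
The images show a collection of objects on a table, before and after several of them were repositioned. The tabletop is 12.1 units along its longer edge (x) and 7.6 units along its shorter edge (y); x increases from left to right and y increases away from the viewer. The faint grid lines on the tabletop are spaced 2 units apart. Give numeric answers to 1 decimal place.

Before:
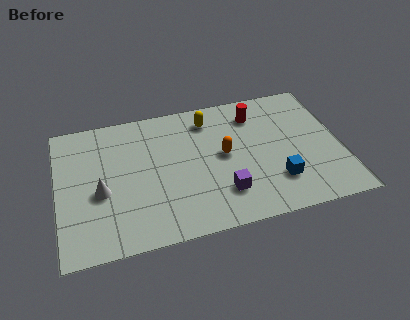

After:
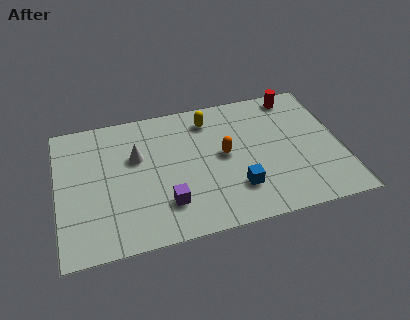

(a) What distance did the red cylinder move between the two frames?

1.9

The red cylinder was near (8.6, 6.0) before and (10.4, 6.7) after, so it travelled √(1.8² + 0.7²) ≈ 1.9 units.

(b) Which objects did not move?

the orange capsule and the yellow capsule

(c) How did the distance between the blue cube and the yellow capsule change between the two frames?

-0.6

The distance was about 4.9 in the first image and 4.3 in the second, so they moved 0.6 units closer together.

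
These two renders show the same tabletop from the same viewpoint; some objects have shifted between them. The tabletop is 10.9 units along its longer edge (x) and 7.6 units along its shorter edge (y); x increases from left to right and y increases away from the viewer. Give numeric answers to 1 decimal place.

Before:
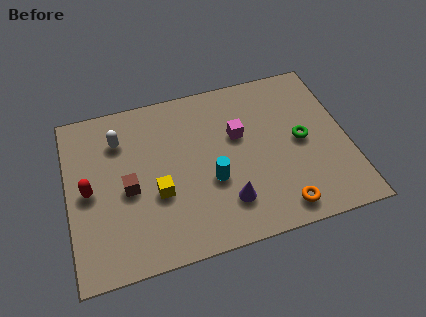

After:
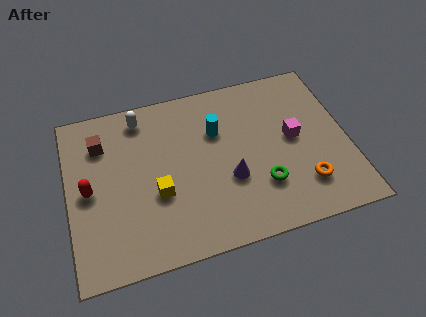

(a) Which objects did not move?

the yellow cube and the red capsule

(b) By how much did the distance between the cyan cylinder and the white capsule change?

-1.2

Before: roughly 4.4 units apart; after: 3.2. That's 1.2 units closer together.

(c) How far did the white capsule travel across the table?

1.2

The white capsule moved from about (2.1, 5.7) to (3.0, 6.5), a distance of √(0.9² + 0.8²) ≈ 1.2.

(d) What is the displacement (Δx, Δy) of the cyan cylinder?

(0.4, 2.2)

From the two frames, the cyan cylinder sits at roughly (5.5, 2.9) before and (5.9, 5.1) after.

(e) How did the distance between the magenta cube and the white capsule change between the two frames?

+1.6

They were about 4.7 units apart before and 6.3 after — 1.6 units further apart.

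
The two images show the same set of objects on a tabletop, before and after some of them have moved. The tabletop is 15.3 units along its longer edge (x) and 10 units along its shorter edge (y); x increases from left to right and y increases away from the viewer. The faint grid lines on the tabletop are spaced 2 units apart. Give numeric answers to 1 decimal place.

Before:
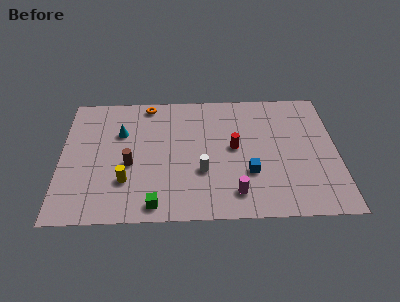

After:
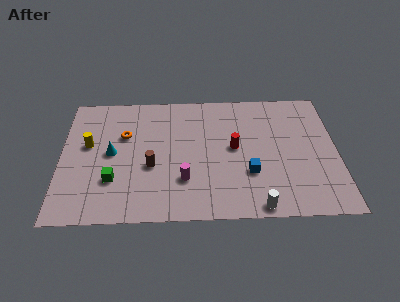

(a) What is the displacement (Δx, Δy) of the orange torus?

(-1.3, -2.5)

The orange torus started near (4.8, 9.0) and ended near (3.5, 6.5).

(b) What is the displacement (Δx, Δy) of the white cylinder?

(3.0, -2.7)

The white cylinder was at about (7.8, 3.5) and moved to about (10.8, 0.8).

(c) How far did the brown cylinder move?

1.2

The brown cylinder moved from about (3.8, 4.2) to (5.0, 4.0), a distance of √(1.2² + 0.2²) ≈ 1.2.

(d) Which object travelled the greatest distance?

the white cylinder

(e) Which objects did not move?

the red cylinder and the blue cube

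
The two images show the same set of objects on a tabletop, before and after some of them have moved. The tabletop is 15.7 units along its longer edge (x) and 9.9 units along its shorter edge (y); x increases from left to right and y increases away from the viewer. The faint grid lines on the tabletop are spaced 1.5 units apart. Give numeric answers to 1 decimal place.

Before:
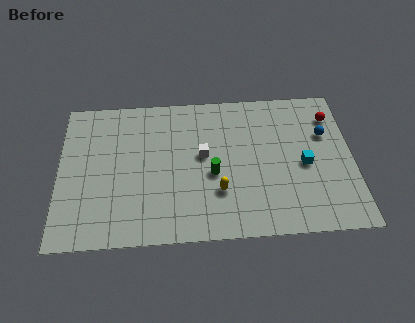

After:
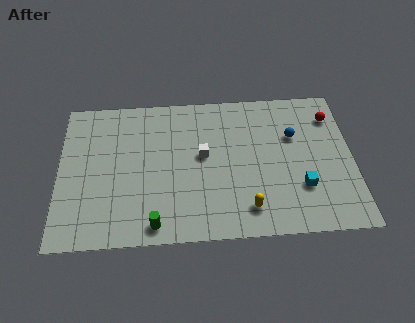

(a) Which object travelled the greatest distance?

the green cylinder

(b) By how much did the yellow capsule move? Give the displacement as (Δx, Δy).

(1.5, -1.2)

The yellow capsule started near (8.5, 3.0) and ended near (10.0, 1.8).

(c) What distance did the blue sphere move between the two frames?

1.7

From (14.3, 6.5) to (12.6, 6.5), the blue sphere covered √(1.7² + 0.0²) ≈ 1.7 units.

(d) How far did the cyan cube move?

1.5

The cyan cube was near (13.1, 4.5) before and (12.9, 3.0) after, so it travelled √(0.2² + 1.5²) ≈ 1.5 units.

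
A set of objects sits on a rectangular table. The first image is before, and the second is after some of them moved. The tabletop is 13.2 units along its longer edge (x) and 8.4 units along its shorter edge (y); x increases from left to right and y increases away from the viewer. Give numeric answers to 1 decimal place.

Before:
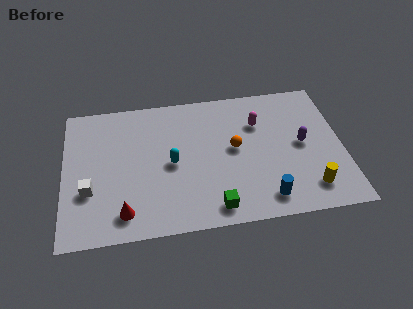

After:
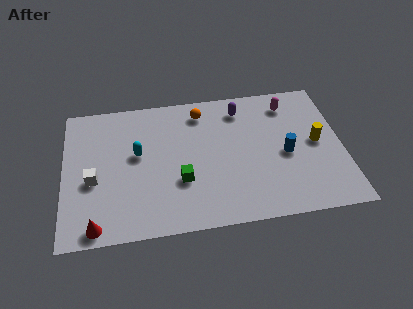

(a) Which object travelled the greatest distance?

the purple capsule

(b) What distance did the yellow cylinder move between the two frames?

2.7

The yellow cylinder was near (11.5, 1.6) before and (12.0, 4.3) after, so it travelled √(0.5² + 2.7²) ≈ 2.7 units.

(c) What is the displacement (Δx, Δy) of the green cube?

(-1.5, 1.8)

The green cube started near (7.0, 1.1) and ended near (5.5, 2.9).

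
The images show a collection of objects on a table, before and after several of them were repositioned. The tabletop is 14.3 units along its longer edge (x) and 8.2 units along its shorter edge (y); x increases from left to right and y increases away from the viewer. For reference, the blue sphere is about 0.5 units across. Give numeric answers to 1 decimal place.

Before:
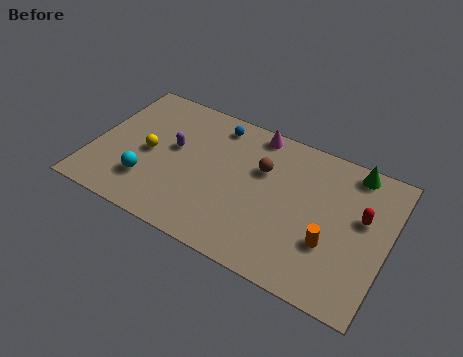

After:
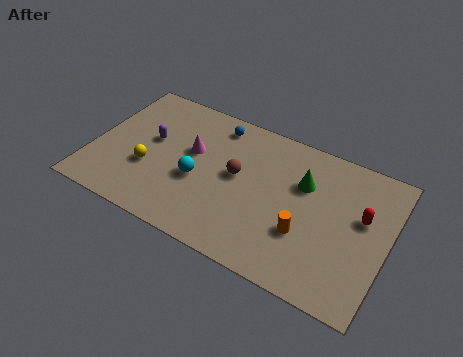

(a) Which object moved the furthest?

the magenta cone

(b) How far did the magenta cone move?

3.8

From (7.5, 7.4) to (4.7, 4.9), the magenta cone covered √(2.8² + 2.5²) ≈ 3.8 units.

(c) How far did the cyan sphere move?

2.6

The cyan sphere was near (2.9, 2.2) before and (5.2, 3.4) after, so it travelled √(2.3² + 1.2²) ≈ 2.6 units.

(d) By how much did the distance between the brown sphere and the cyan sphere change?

-4.0

Before: roughly 6.1 units apart; after: 2.1. That's 4.0 units closer together.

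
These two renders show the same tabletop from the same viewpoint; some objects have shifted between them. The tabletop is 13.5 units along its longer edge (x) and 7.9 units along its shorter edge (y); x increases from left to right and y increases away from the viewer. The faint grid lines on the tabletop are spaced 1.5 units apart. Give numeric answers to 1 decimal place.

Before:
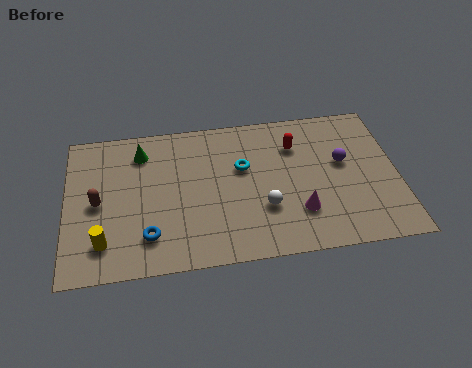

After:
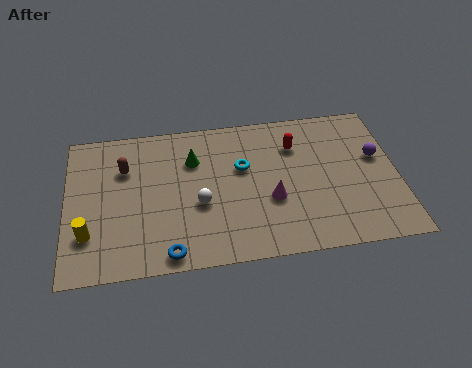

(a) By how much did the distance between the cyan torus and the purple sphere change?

+1.4

The distance was about 4.1 in the first image and 5.5 in the second, so they moved 1.4 units further apart.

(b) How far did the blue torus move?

1.3

The blue torus moved from about (3.3, 1.8) to (4.1, 0.8), a distance of √(0.8² + 1.0²) ≈ 1.3.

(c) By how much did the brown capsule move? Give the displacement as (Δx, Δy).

(1.1, 1.7)

The brown capsule was at about (1.3, 3.8) and moved to about (2.4, 5.5).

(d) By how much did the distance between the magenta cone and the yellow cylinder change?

-0.5

Before: roughly 7.9 units apart; after: 7.4. That's 0.5 units closer together.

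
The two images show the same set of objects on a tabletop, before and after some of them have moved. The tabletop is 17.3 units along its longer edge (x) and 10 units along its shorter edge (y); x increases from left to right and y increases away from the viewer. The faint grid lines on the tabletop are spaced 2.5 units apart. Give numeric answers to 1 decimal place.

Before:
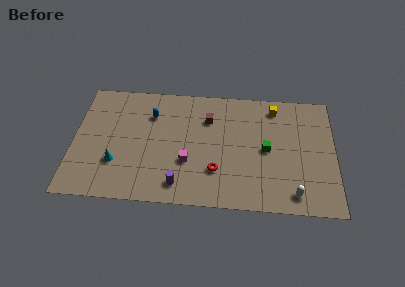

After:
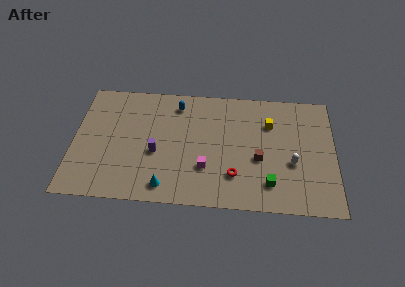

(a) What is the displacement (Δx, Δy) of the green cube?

(0.2, -2.8)

From the two frames, the green cube sits at roughly (12.8, 4.9) before and (13.0, 2.1) after.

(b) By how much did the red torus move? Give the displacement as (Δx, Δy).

(1.2, -0.3)

From the two frames, the red torus sits at roughly (9.5, 2.9) before and (10.7, 2.6) after.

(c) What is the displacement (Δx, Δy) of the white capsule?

(-0.1, 2.5)

From the two frames, the white capsule sits at roughly (14.6, 1.4) before and (14.5, 3.9) after.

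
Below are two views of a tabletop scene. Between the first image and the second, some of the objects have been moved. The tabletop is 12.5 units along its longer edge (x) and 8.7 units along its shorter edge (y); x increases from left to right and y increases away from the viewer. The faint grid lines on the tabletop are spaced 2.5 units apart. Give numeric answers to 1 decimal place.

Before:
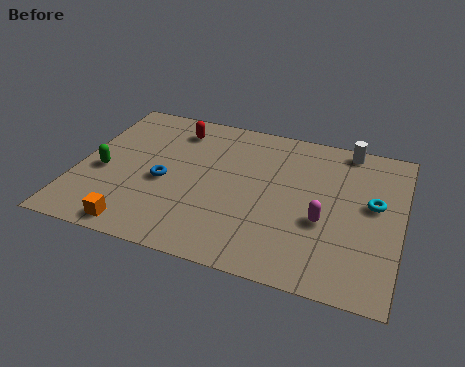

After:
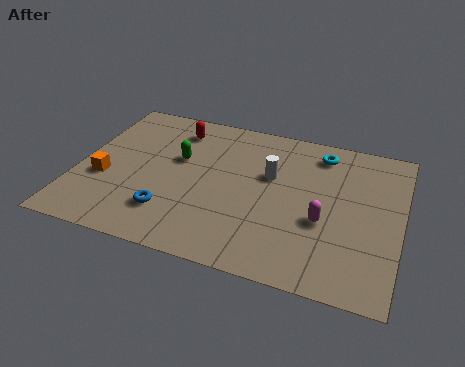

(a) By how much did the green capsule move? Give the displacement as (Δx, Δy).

(2.8, 1.6)

The green capsule was at about (1.0, 3.7) and moved to about (3.8, 5.3).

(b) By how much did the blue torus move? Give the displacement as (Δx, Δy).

(0.4, -1.7)

From the two frames, the blue torus sits at roughly (3.4, 3.8) before and (3.8, 2.1) after.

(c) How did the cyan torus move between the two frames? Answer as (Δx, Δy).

(-2.2, 2.4)

From the two frames, the cyan torus sits at roughly (11.4, 4.9) before and (9.2, 7.3) after.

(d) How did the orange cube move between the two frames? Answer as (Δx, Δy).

(-1.6, 2.4)

The orange cube was at about (2.7, 0.9) and moved to about (1.1, 3.3).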